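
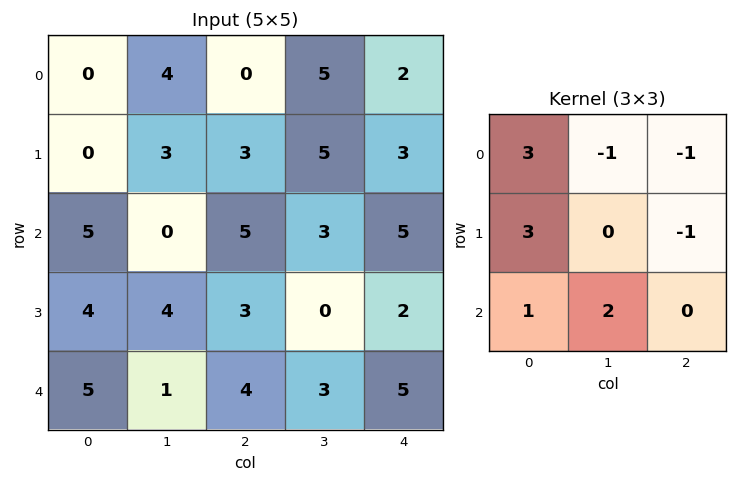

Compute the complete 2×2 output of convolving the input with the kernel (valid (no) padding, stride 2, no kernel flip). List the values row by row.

Output[0,0]: The receptive field on the input at this output position is [0 4 0 / 0 3 3 / 5 0 5]. Elementwise product with the kernel and sum: 0·3 + 4·-1 + 0·-1 + 0·3 + 3·-1 + 5·1 + 0·2.

-2 10
26 24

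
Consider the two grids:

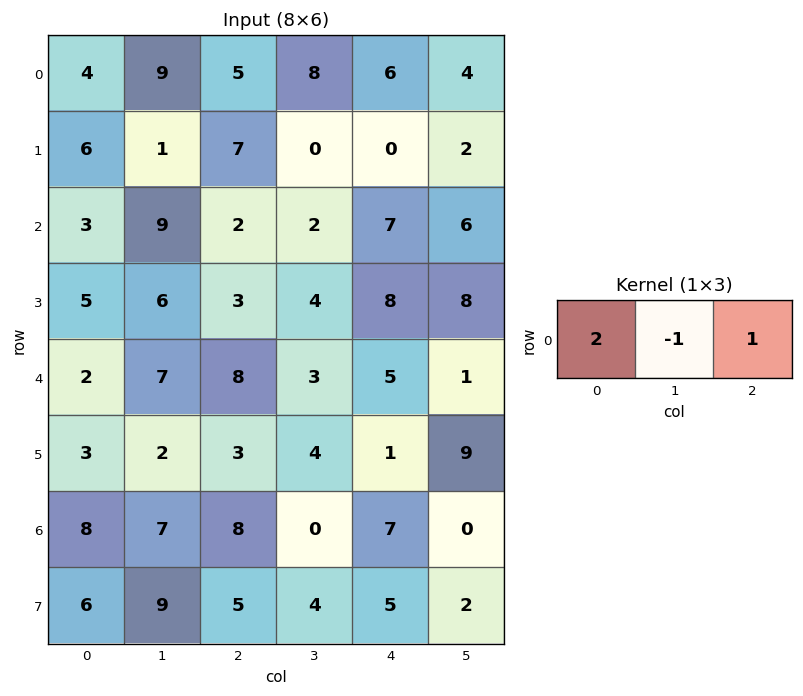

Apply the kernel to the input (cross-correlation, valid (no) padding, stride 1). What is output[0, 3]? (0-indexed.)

The receptive field on the input at this output position is [8 6 4]. Elementwise product with the kernel and sum: 8·2 + 6·-1 + 4·1.

14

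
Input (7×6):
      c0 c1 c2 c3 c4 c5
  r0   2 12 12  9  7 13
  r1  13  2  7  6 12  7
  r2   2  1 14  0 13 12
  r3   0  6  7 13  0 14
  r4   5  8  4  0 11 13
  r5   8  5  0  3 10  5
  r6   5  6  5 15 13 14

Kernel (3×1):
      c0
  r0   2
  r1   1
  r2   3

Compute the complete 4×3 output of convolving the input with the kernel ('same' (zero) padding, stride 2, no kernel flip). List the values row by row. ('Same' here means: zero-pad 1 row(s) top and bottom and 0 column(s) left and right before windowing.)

Output[0,0]: The receptive field on the zero-padded input at this output position is [0 / 2 / 13]. Elementwise product with the kernel and sum: 0·2 + 2·1 + 13·3.
Output[0,1]: The receptive field on the zero-padded input at this output position is [0 / 12 / 7]. Elementwise product with the kernel and sum: 0·2 + 12·1 + 7·3.

41 33 43
28 49 37
29 18 41
21 5 33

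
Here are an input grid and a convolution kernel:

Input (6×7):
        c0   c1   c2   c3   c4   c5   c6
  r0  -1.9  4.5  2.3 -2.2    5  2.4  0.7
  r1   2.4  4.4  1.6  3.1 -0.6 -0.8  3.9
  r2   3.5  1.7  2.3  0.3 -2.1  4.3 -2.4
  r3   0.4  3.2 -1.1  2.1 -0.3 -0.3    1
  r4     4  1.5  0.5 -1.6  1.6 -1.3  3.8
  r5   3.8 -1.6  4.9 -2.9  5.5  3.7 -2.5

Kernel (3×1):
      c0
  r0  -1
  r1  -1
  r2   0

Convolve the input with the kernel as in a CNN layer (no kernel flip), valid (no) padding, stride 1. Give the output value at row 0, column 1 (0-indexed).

-8.9

The receptive field on the input at this output position is [4.5 / 4.4 / 1.7]. Elementwise product with the kernel and sum: 4.5·-1 + 4.4·-1.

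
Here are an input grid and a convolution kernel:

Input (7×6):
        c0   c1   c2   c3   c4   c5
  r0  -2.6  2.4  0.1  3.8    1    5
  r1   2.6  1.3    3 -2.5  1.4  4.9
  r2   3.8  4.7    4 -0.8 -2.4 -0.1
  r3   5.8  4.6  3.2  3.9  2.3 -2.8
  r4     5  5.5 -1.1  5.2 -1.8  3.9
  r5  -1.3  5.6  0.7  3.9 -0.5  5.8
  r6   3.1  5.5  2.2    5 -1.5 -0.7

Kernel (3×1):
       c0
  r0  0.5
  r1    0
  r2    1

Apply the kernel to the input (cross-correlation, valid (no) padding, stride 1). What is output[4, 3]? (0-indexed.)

7.6

The receptive field on the input at this output position is [5.2 / 3.9 / 5]. Elementwise product with the kernel and sum: 5.2·0.5 + 5·1.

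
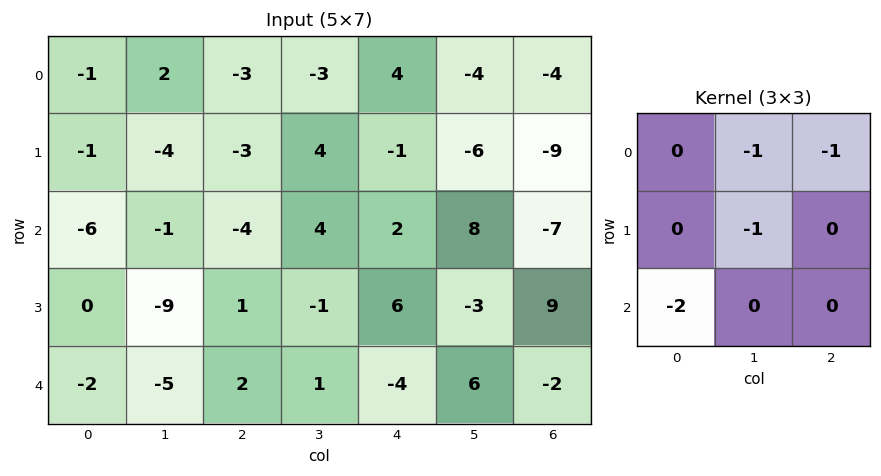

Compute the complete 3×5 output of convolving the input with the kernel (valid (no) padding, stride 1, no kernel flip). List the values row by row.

17 11 3 -7 10
8 21 -9 7 -5
18 9 -9 -18 10

Output[0,0]: The receptive field on the input at this output position is [-1 2 -3 / -1 -4 -3 / -6 -1 -4]. Elementwise product with the kernel and sum: 2·-1 + -3·-1 + -4·-1 + -6·-2.
Output[0,1]: The receptive field on the input at this output position is [2 -3 -3 / -4 -3 4 / -1 -4 4]. Elementwise product with the kernel and sum: -3·-1 + -3·-1 + -3·-1 + -1·-2.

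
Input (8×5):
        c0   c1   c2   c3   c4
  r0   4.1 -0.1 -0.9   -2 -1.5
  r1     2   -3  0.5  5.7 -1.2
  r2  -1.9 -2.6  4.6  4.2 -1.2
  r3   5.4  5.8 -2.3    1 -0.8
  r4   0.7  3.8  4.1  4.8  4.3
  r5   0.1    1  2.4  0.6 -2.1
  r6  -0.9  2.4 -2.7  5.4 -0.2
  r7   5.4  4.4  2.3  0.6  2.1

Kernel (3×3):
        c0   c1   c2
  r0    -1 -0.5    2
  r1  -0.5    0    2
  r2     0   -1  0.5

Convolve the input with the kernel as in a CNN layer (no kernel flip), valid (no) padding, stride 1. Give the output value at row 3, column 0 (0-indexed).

-4.85

The receptive field on the input at this output position is [5.4 5.8 -2.3 / 0.7 3.8 4.1 / 0.1 1 2.4]. Elementwise product with the kernel and sum: 5.4·-1 + 5.8·-0.5 + -2.3·2 + 0.7·-0.5 + 4.1·2 + 1·-1 + 2.4·0.5.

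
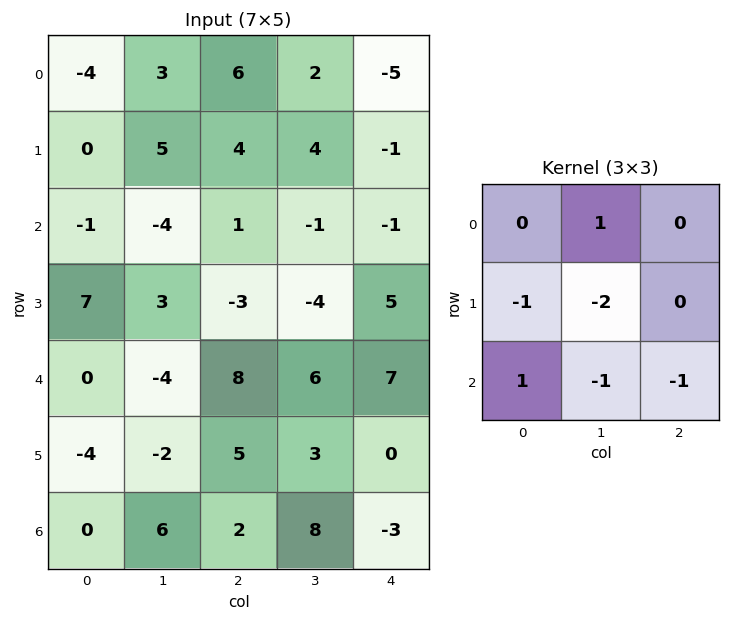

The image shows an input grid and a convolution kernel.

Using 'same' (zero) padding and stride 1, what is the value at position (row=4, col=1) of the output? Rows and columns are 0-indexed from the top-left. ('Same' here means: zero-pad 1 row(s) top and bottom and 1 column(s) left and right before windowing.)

4

The receptive field on the zero-padded input at this output position is [7 3 -3 / 0 -4 8 / -4 -2 5]. Elementwise product with the kernel and sum: 3·1 + 0·-1 + -4·-2 + -4·1 + -2·-1 + 5·-1.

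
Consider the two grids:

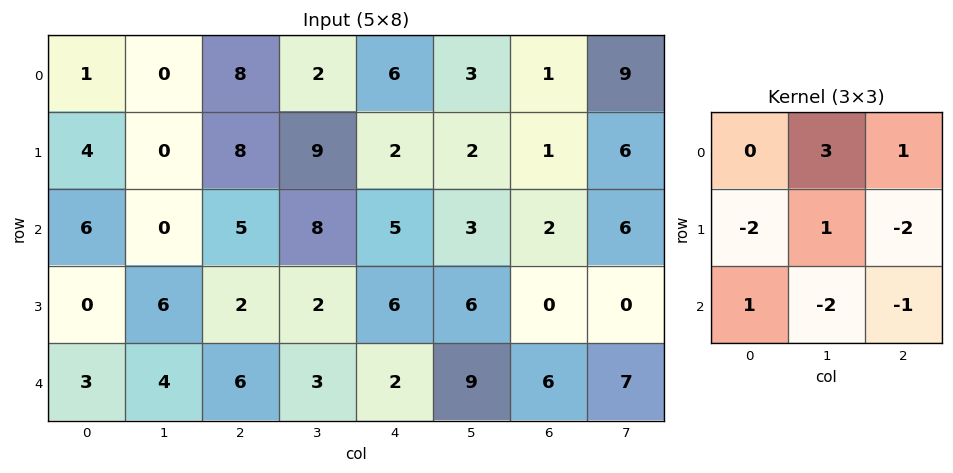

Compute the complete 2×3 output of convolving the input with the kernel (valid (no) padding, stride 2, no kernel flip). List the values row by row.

Output[0,0]: The receptive field on the input at this output position is [1 0 8 / 4 0 8 / 6 0 5]. Elementwise product with the kernel and sum: 0·3 + 8·1 + 4·-2 + 0·1 + 8·-2 + 6·1 + 0·-2 + 5·-1.

-15 -15 3
-4 13 -17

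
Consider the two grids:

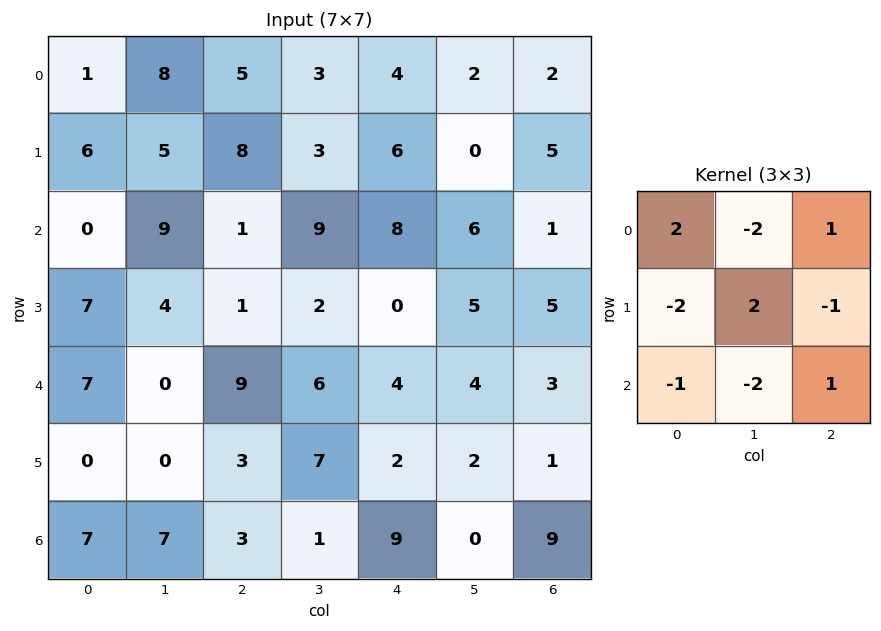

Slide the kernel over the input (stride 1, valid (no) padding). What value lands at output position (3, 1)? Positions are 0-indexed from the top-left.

21

The receptive field on the input at this output position is [4 1 2 / 0 9 6 / 0 3 7]. Elementwise product with the kernel and sum: 4·2 + 1·-2 + 2·1 + 0·-2 + 9·2 + 6·-1 + 0·-1 + 3·-2 + 7·1.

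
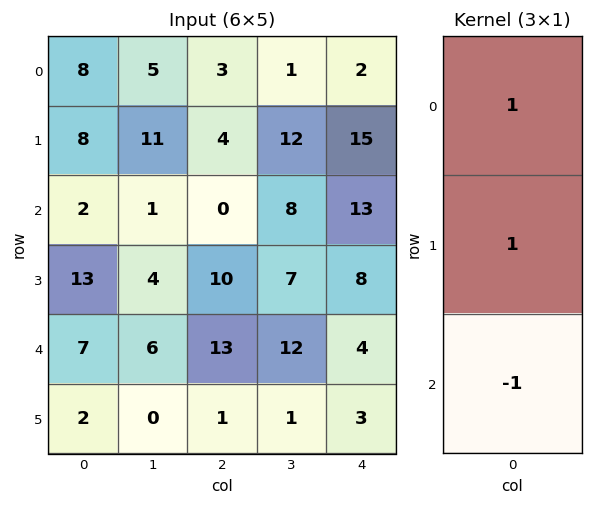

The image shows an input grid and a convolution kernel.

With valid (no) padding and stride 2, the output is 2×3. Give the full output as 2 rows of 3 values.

14 7 4
8 -3 17

Output[0,0]: The receptive field on the input at this output position is [8 / 8 / 2]. Elementwise product with the kernel and sum: 8·1 + 8·1 + 2·-1.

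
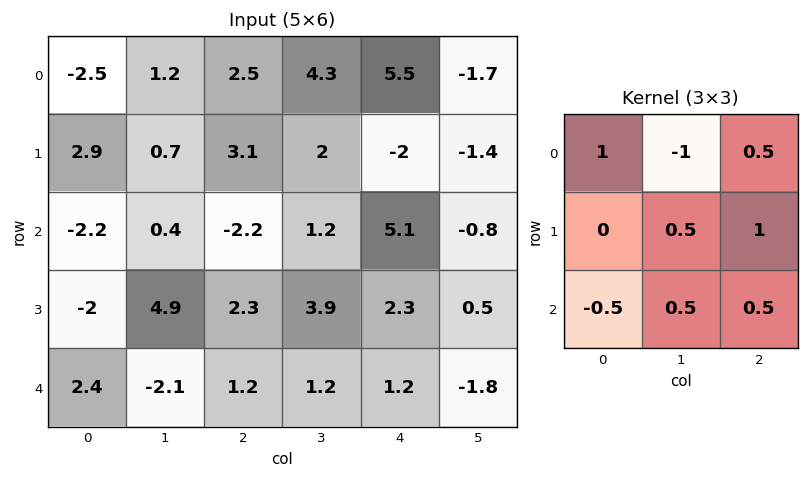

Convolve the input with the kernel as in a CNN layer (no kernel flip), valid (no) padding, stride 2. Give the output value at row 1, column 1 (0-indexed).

The receptive field on the input at this output position is [-2.2 1.2 5.1 / 2.3 3.9 2.3 / 1.2 1.2 1.2]. Elementwise product with the kernel and sum: -2.2·1 + 1.2·-1 + 5.1·0.5 + 3.9·0.5 + 2.3·1 + 1.2·-0.5 + 1.2·0.5 + 1.2·0.5.

4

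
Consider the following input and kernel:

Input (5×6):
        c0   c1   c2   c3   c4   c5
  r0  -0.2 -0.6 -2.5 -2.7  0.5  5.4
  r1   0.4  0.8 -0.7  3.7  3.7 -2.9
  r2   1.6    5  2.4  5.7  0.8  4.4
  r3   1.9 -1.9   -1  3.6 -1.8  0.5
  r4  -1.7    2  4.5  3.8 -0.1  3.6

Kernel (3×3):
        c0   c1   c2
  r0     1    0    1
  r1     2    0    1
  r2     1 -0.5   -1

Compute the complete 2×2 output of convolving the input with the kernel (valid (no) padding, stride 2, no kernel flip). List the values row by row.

Output[0,0]: The receptive field on the input at this output position is [-0.2 -0.6 -2.5 / 0.4 0.8 -0.7 / 1.6 5 2.4]. Elementwise product with the kernel and sum: -0.2·1 + -2.5·1 + 0.4·2 + -0.7·1 + 1.6·1 + 5·-0.5 + 2.4·-1.
Output[0,1]: The receptive field on the input at this output position is [-2.5 -2.7 0.5 / -0.7 3.7 3.7 / 2.4 5.7 0.8]. Elementwise product with the kernel and sum: -2.5·1 + 0.5·1 + -0.7·2 + 3.7·1 + 2.4·1 + 5.7·-0.5 + 0.8·-1.

-5.9 -0.95
-0.4 2.1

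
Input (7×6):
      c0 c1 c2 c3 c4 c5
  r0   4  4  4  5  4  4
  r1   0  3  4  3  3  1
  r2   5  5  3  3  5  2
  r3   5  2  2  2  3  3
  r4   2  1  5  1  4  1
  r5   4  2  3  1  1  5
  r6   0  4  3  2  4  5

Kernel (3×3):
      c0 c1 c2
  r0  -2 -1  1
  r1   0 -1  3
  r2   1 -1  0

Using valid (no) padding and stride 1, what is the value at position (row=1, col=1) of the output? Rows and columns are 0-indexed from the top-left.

The receptive field on the input at this output position is [3 4 3 / 5 3 3 / 2 2 2]. Elementwise product with the kernel and sum: 3·-2 + 4·-1 + 3·1 + 3·-1 + 3·3 + 2·1 + 2·-1.

-1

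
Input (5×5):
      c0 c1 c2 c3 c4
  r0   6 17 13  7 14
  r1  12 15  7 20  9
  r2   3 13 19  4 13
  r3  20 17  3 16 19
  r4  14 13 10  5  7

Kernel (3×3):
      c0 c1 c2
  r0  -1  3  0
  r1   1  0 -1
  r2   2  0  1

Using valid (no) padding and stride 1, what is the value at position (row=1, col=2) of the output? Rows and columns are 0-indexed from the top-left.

The receptive field on the input at this output position is [7 20 9 / 19 4 13 / 3 16 19]. Elementwise product with the kernel and sum: 7·-1 + 20·3 + 19·1 + 13·-1 + 3·2 + 19·1.

84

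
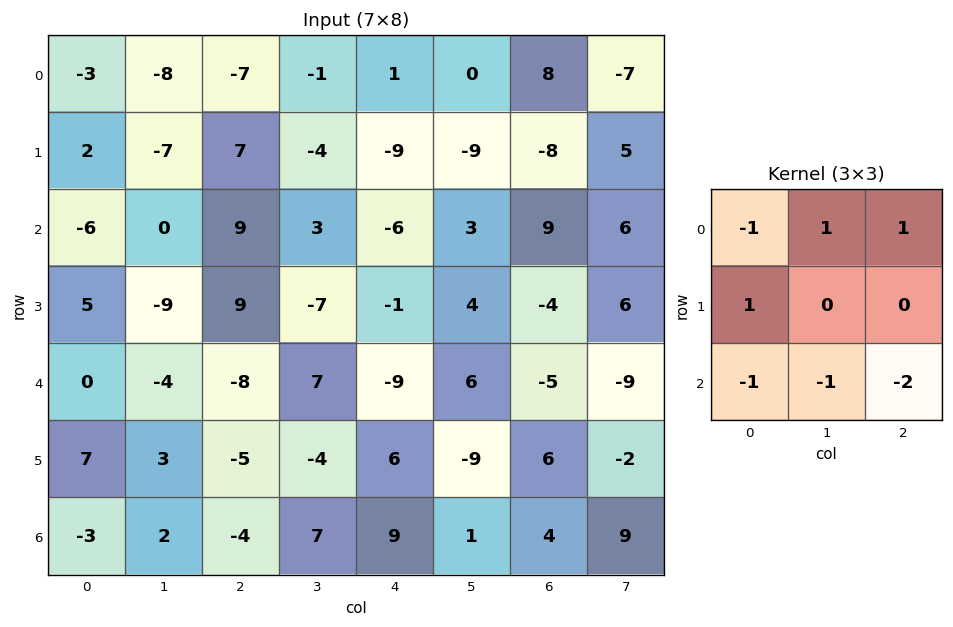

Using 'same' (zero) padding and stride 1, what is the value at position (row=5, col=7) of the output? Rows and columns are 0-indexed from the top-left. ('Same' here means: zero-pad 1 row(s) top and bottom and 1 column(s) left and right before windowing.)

The receptive field on the zero-padded input at this output position is [-5 -9 0 / 6 -2 0 / 4 9 0]. Elementwise product with the kernel and sum: -5·-1 + -9·1 + 0·1 + 6·1 + 4·-1 + 9·-1 + 0·-2.

-11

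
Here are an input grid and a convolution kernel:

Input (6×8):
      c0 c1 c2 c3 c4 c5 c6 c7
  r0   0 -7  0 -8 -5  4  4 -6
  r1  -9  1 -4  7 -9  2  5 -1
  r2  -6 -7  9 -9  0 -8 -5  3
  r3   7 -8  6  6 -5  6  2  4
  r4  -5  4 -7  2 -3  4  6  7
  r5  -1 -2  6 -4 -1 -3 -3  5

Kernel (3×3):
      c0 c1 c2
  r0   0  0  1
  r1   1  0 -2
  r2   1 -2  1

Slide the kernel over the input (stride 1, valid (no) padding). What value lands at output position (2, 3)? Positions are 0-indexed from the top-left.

-2

The receptive field on the input at this output position is [-9 0 -8 / 6 -5 6 / 2 -3 4]. Elementwise product with the kernel and sum: -8·1 + 6·1 + 6·-2 + 2·1 + -3·-2 + 4·1.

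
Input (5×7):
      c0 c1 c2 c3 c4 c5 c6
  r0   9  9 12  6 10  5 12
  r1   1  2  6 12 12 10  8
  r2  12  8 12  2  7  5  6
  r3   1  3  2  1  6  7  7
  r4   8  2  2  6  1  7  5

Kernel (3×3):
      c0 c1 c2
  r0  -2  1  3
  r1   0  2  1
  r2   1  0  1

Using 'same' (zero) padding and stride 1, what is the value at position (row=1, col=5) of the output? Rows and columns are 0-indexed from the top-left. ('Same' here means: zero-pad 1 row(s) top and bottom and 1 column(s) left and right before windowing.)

The receptive field on the zero-padded input at this output position is [10 5 12 / 12 10 8 / 7 5 6]. Elementwise product with the kernel and sum: 10·-2 + 5·1 + 12·3 + 10·2 + 8·1 + 7·1 + 6·1.

62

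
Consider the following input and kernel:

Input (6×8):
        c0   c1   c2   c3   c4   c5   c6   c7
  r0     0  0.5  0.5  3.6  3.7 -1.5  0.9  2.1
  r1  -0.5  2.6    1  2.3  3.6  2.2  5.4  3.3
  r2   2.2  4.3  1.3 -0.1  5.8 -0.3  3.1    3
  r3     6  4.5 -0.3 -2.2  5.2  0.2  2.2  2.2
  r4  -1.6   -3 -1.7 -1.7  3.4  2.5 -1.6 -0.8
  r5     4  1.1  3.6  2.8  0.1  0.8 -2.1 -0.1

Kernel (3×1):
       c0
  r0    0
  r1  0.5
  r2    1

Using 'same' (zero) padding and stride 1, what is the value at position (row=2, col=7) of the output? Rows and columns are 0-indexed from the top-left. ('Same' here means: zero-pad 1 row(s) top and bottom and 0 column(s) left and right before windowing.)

3.7

The receptive field on the zero-padded input at this output position is [3.3 / 3 / 2.2]. Elementwise product with the kernel and sum: 3·0.5 + 2.2·1.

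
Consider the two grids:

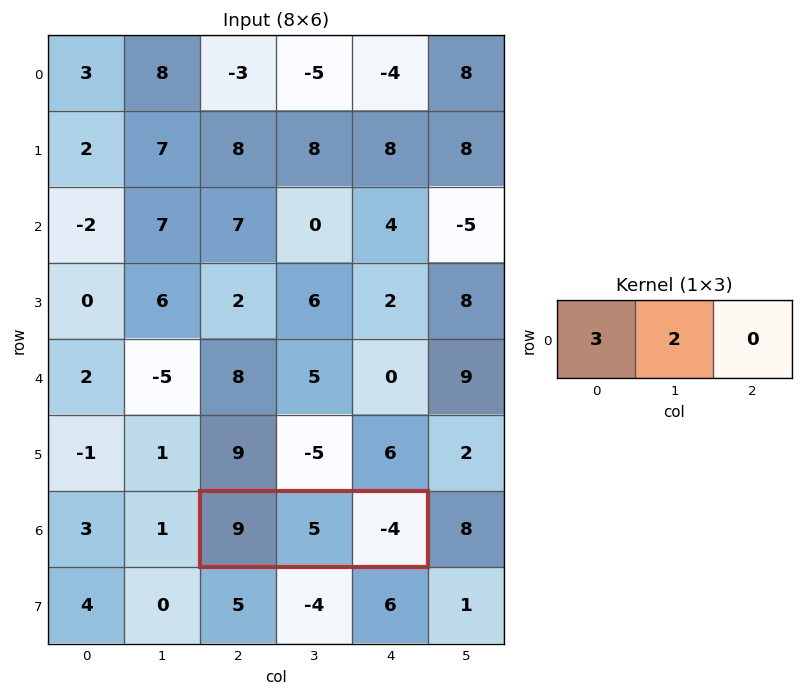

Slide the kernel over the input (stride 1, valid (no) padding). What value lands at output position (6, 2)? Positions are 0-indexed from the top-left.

37

The receptive field on the input at this output position is [9 5 -4]. Elementwise product with the kernel and sum: 9·3 + 5·2.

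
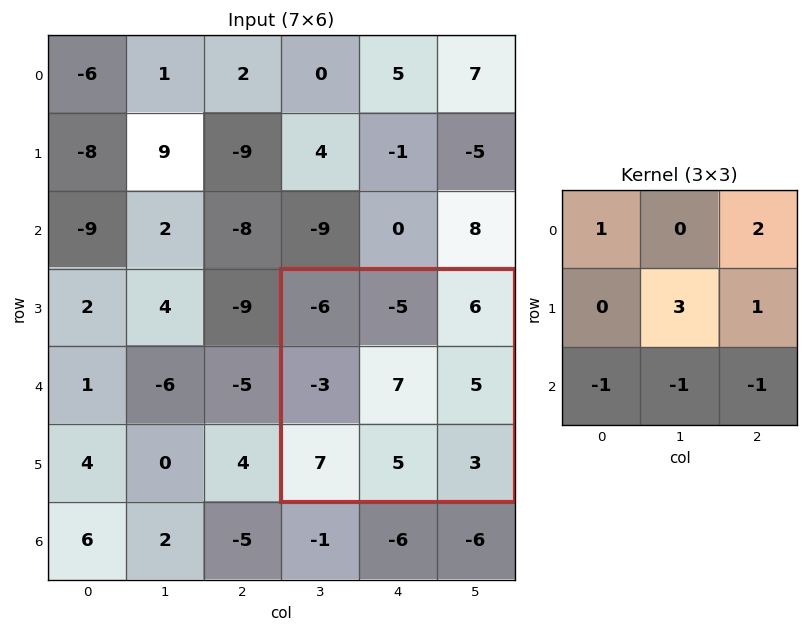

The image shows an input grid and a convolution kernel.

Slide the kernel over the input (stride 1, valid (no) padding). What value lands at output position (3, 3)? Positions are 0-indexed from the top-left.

The receptive field on the input at this output position is [-6 -5 6 / -3 7 5 / 7 5 3]. Elementwise product with the kernel and sum: -6·1 + 6·2 + 7·3 + 5·1 + 7·-1 + 5·-1 + 3·-1.

17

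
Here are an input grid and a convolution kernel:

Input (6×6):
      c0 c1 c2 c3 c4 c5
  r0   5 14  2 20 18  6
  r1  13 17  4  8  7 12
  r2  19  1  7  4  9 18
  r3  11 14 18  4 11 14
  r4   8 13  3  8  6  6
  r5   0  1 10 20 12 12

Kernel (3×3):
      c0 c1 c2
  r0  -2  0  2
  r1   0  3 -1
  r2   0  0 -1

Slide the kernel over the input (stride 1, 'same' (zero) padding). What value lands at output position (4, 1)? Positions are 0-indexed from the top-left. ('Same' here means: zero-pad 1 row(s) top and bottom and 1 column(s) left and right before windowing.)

40

The receptive field on the zero-padded input at this output position is [11 14 18 / 8 13 3 / 0 1 10]. Elementwise product with the kernel and sum: 11·-2 + 18·2 + 13·3 + 3·-1 + 10·-1.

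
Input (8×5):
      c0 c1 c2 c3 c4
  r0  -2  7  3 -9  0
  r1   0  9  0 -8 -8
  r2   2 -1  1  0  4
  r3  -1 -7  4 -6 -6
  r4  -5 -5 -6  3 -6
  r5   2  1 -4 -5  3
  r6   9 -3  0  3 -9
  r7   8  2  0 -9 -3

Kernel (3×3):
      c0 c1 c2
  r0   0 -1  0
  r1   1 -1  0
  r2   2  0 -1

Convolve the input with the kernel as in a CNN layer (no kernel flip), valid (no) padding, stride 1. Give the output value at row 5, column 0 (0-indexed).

The receptive field on the input at this output position is [2 1 -4 / 9 -3 0 / 8 2 0]. Elementwise product with the kernel and sum: 1·-1 + 9·1 + -3·-1 + 8·2 + 0·-1.

27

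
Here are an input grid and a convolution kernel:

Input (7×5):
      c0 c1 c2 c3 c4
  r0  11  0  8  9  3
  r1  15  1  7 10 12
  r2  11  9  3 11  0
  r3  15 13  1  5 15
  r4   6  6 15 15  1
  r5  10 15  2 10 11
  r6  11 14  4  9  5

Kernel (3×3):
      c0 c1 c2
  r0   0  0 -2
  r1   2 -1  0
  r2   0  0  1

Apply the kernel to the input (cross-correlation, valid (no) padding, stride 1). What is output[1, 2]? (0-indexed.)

-14

The receptive field on the input at this output position is [7 10 12 / 3 11 0 / 1 5 15]. Elementwise product with the kernel and sum: 12·-2 + 3·2 + 11·-1 + 15·1.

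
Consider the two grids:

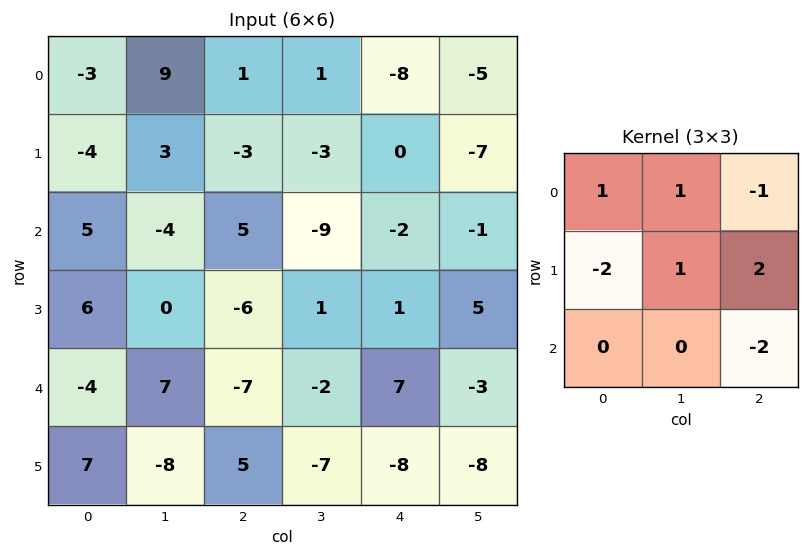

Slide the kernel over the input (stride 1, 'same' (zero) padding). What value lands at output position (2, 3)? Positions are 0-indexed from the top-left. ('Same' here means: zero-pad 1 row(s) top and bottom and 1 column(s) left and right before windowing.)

-31

The receptive field on the zero-padded input at this output position is [-3 -3 0 / 5 -9 -2 / -6 1 1]. Elementwise product with the kernel and sum: -3·1 + -3·1 + 0·-1 + 5·-2 + -9·1 + -2·2 + 1·-2.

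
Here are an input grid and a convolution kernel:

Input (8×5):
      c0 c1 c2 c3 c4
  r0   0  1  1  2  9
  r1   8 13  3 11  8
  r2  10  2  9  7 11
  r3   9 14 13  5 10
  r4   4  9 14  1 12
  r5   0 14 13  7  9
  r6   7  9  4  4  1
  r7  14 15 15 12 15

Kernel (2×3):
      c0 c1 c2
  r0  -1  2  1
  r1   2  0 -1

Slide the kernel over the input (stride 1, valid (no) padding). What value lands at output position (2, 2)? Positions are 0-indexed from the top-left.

The receptive field on the input at this output position is [9 7 11 / 13 5 10]. Elementwise product with the kernel and sum: 9·-1 + 7·2 + 11·1 + 13·2 + 10·-1.

32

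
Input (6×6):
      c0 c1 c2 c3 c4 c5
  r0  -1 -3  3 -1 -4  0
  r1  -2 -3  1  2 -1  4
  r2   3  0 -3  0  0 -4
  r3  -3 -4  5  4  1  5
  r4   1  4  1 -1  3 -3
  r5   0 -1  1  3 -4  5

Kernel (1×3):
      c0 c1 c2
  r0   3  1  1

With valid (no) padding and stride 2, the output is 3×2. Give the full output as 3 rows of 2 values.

-3 4
6 -9
8 5

Output[0,0]: The receptive field on the input at this output position is [-1 -3 3]. Elementwise product with the kernel and sum: -1·3 + -3·1 + 3·1.
Output[0,1]: The receptive field on the input at this output position is [3 -1 -4]. Elementwise product with the kernel and sum: 3·3 + -1·1 + -4·1.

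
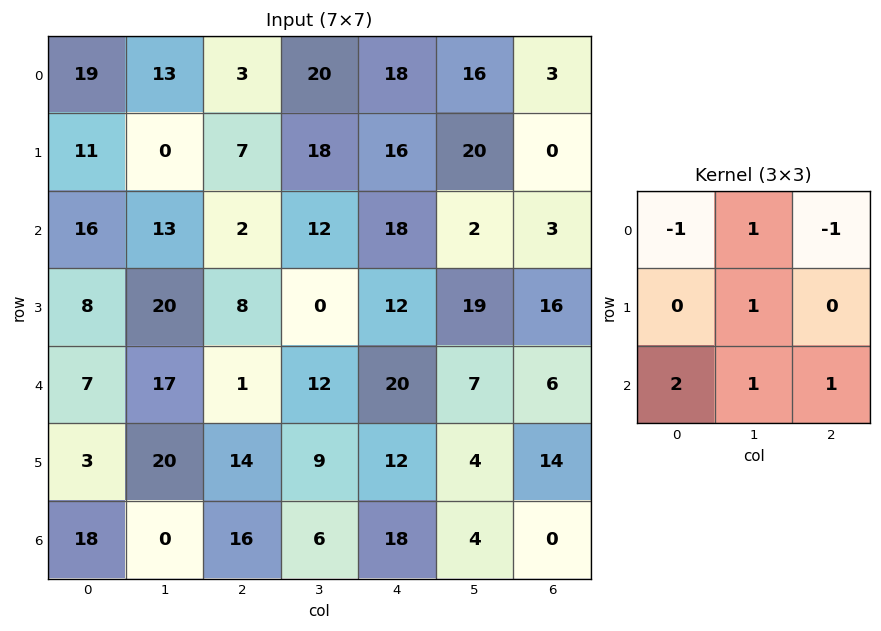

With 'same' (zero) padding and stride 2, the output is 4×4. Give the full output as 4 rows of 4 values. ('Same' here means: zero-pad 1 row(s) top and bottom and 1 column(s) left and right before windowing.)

Output[0,0]: The receptive field on the zero-padded input at this output position is [0 0 0 / 0 19 13 / 0 11 0]. Elementwise product with the kernel and sum: 0·-1 + 0·1 + 0·-1 + 19·1 + 0·2 + 11·1 + 0·1.
Output[0,1]: The receptive field on the zero-padded input at this output position is [0 0 0 / 13 3 20 / 0 7 18]. Elementwise product with the kernel and sum: 0·-1 + 0·1 + 0·-1 + 3·1 + 0·2 + 7·1 + 18·1.

30 28 90 43
55 39 27 37
18 52 47 25
1 1 17 10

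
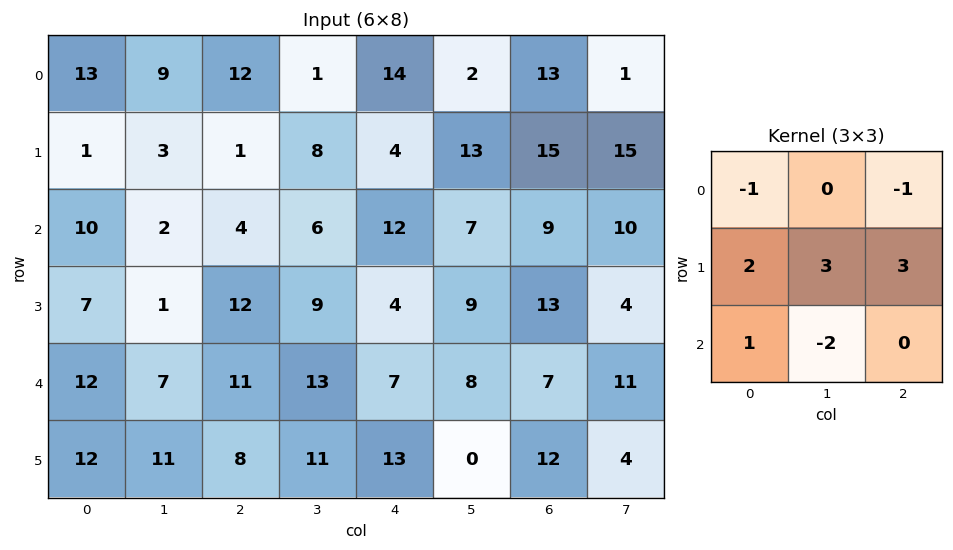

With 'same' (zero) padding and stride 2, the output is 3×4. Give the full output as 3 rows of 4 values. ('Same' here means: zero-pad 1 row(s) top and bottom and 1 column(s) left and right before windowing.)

64 58 50 29
19 0 49 26
32 71 38 33

Output[0,0]: The receptive field on the zero-padded input at this output position is [0 0 0 / 0 13 9 / 0 1 3]. Elementwise product with the kernel and sum: 0·-1 + 0·-1 + 0·2 + 13·3 + 9·3 + 0·1 + 1·-2.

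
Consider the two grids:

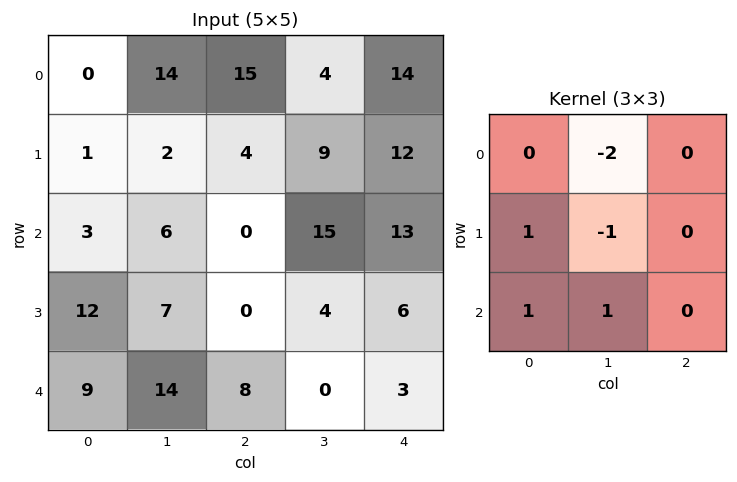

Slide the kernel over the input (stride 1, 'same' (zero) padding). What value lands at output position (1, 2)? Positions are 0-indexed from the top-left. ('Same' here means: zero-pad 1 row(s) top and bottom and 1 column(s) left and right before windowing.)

-26

The receptive field on the zero-padded input at this output position is [14 15 4 / 2 4 9 / 6 0 15]. Elementwise product with the kernel and sum: 15·-2 + 2·1 + 4·-1 + 6·1 + 0·1.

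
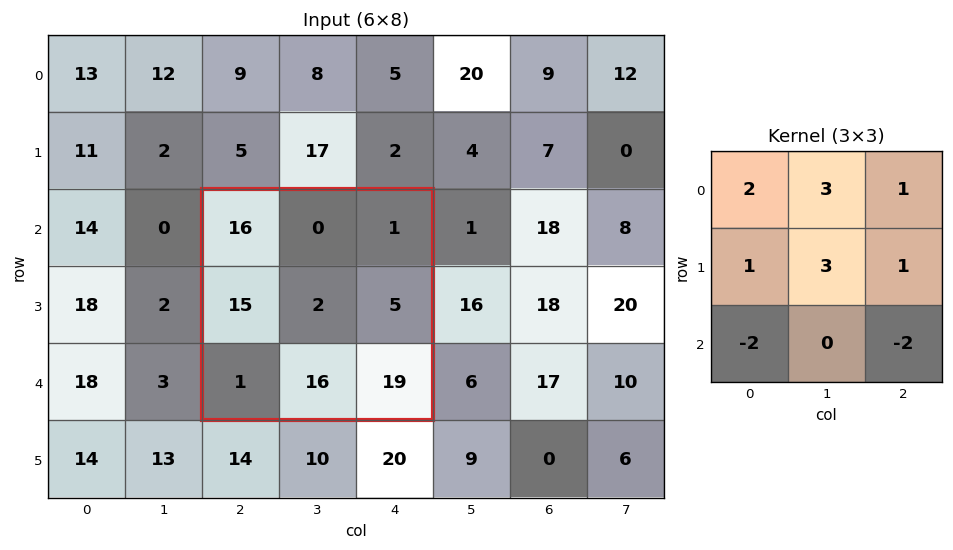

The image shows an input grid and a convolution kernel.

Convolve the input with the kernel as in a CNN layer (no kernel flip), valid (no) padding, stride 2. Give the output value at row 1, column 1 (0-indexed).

The receptive field on the input at this output position is [16 0 1 / 15 2 5 / 1 16 19]. Elementwise product with the kernel and sum: 16·2 + 0·3 + 1·1 + 15·1 + 2·3 + 5·1 + 1·-2 + 19·-2.

19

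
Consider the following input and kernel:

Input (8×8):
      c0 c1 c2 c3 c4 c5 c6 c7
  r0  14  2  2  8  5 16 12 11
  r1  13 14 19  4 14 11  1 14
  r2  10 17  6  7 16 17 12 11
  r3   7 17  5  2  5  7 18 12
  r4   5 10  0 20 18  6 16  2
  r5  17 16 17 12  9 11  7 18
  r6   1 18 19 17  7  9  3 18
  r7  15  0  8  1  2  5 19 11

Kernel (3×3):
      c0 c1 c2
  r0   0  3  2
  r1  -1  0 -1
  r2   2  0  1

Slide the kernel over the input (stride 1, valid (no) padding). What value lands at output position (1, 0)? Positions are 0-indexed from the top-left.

83

The receptive field on the input at this output position is [13 14 19 / 10 17 6 / 7 17 5]. Elementwise product with the kernel and sum: 14·3 + 19·2 + 10·-1 + 6·-1 + 7·2 + 5·1.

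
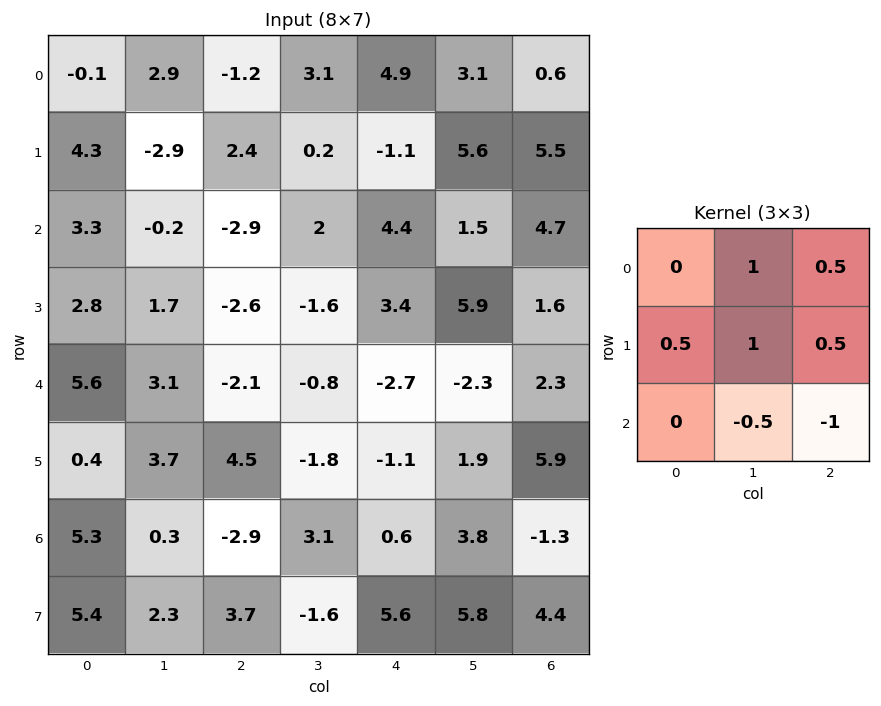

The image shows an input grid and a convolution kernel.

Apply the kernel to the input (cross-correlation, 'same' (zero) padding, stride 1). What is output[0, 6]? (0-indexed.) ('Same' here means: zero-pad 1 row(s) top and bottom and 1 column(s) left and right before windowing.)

The receptive field on the zero-padded input at this output position is [0 0 0 / 3.1 0.6 0 / 5.6 5.5 0]. Elementwise product with the kernel and sum: 0·1 + 0·0.5 + 3.1·0.5 + 0.6·1 + 0·0.5 + 5.5·-0.5 + 0·-1.

-0.6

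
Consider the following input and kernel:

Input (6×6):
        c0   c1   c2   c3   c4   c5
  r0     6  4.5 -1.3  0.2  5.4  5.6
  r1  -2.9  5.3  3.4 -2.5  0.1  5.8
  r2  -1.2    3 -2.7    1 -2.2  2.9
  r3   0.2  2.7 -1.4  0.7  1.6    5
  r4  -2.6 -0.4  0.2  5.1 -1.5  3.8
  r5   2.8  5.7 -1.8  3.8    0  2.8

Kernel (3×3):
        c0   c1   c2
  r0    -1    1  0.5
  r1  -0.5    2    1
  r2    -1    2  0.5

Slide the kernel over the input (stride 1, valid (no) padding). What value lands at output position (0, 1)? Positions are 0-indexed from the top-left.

-11.95

The receptive field on the input at this output position is [4.5 -1.3 0.2 / 5.3 3.4 -2.5 / 3 -2.7 1]. Elementwise product with the kernel and sum: 4.5·-1 + -1.3·1 + 0.2·0.5 + 5.3·-0.5 + 3.4·2 + -2.5·1 + 3·-1 + -2.7·2 + 1·0.5.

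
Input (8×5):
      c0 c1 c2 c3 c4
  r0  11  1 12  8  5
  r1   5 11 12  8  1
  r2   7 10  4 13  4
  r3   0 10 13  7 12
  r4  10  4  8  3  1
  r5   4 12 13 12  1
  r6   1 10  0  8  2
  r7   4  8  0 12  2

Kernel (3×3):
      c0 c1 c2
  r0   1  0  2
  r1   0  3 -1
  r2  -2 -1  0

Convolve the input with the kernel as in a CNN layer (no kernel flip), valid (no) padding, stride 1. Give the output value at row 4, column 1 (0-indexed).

The receptive field on the input at this output position is [4 8 3 / 12 13 12 / 10 0 8]. Elementwise product with the kernel and sum: 4·1 + 3·2 + 13·3 + 12·-1 + 10·-2 + 0·-1.

17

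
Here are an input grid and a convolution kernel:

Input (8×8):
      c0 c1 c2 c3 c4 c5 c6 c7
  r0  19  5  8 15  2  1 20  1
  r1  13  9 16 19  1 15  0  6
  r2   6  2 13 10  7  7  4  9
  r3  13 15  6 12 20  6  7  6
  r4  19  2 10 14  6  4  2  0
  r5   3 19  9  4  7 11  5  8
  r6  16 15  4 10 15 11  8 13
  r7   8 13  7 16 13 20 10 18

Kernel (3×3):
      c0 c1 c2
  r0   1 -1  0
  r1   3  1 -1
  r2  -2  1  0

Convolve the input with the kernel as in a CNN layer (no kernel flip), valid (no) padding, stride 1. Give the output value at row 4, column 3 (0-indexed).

11

The receptive field on the input at this output position is [14 6 4 / 4 7 11 / 10 15 11]. Elementwise product with the kernel and sum: 14·1 + 6·-1 + 4·3 + 7·1 + 11·-1 + 10·-2 + 15·1.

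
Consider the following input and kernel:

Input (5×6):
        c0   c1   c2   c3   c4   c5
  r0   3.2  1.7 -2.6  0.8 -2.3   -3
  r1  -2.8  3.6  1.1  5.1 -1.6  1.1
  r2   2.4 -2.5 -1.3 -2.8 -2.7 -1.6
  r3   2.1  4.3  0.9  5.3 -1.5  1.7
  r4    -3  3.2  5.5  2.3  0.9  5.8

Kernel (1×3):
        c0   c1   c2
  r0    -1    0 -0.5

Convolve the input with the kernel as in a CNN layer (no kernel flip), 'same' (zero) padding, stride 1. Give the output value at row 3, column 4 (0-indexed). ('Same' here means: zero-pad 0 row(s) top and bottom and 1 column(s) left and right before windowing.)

The receptive field on the zero-padded input at this output position is [5.3 -1.5 1.7]. Elementwise product with the kernel and sum: 5.3·-1 + 1.7·-0.5.

-6.15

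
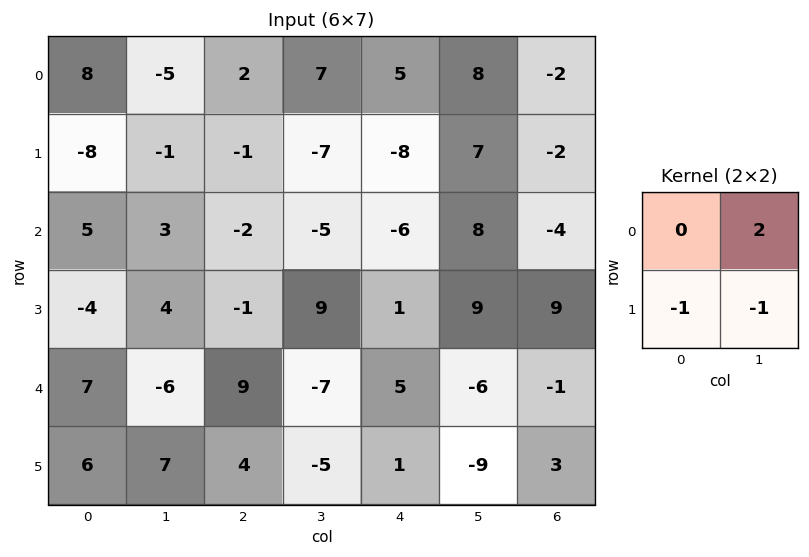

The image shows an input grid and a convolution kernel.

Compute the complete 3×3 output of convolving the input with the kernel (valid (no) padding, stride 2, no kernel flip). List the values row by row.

Output[0,0]: The receptive field on the input at this output position is [8 -5 / -8 -1]. Elementwise product with the kernel and sum: -5·2 + -8·-1 + -1·-1.

-1 22 17
6 -18 6
-25 -13 -4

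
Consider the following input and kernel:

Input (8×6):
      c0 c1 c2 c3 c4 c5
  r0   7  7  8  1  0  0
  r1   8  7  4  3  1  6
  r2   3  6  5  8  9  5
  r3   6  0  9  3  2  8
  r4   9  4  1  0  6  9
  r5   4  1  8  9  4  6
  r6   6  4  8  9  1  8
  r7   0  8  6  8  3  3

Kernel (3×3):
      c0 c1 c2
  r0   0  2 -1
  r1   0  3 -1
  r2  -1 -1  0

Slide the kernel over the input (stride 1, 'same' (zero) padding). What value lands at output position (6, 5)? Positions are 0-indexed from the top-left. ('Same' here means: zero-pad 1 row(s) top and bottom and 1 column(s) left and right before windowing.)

The receptive field on the zero-padded input at this output position is [4 6 0 / 1 8 0 / 3 3 0]. Elementwise product with the kernel and sum: 6·2 + 0·-1 + 8·3 + 0·-1 + 3·-1 + 3·-1.

30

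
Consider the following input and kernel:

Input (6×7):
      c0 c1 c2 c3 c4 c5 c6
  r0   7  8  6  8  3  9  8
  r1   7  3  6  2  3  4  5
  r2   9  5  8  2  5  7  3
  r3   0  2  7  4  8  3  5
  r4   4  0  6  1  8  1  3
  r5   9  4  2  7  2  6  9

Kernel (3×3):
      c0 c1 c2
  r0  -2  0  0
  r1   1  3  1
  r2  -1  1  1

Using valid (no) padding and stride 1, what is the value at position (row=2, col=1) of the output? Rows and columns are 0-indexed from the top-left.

The receptive field on the input at this output position is [5 8 2 / 2 7 4 / 0 6 1]. Elementwise product with the kernel and sum: 5·-2 + 2·1 + 7·3 + 4·1 + 0·-1 + 6·1 + 1·1.

24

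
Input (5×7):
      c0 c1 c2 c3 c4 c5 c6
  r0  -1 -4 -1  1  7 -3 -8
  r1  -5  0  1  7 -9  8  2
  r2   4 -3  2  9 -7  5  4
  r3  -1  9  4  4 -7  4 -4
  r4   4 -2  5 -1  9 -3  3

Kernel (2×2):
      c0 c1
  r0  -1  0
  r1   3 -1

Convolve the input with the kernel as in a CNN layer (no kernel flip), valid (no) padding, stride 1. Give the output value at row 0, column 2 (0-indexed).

-3

The receptive field on the input at this output position is [-1 1 / 1 7]. Elementwise product with the kernel and sum: -1·-1 + 1·3 + 7·-1.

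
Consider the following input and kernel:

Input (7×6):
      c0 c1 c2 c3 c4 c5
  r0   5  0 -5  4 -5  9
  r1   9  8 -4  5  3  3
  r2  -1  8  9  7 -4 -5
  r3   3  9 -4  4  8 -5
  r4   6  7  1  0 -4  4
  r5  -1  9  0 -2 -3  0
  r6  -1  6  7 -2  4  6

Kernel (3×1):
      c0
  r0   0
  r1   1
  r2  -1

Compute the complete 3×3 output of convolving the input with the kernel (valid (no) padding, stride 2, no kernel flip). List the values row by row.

10 -13 7
-3 -5 12
0 -7 -7

Output[0,0]: The receptive field on the input at this output position is [5 / 9 / -1]. Elementwise product with the kernel and sum: 9·1 + -1·-1.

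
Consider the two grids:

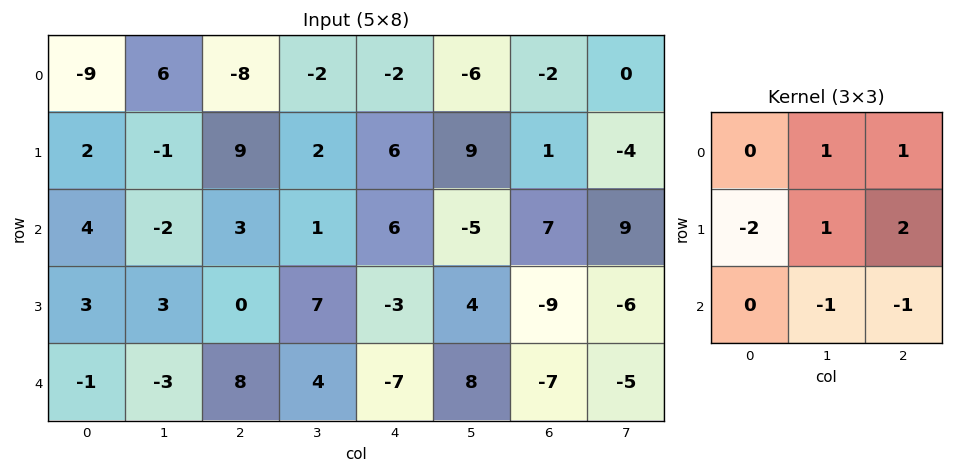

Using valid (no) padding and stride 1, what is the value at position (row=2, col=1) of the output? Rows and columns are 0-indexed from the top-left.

0

The receptive field on the input at this output position is [-2 3 1 / 3 0 7 / -3 8 4]. Elementwise product with the kernel and sum: 3·1 + 1·1 + 3·-2 + 0·1 + 7·2 + 8·-1 + 4·-1.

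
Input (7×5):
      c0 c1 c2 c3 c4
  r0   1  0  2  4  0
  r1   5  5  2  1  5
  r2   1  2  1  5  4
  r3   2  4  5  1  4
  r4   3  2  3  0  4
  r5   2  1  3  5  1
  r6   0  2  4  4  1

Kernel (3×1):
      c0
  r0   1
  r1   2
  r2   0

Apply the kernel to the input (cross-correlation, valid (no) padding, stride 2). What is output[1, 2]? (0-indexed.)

The receptive field on the input at this output position is [4 / 4 / 4]. Elementwise product with the kernel and sum: 4·1 + 4·2.

12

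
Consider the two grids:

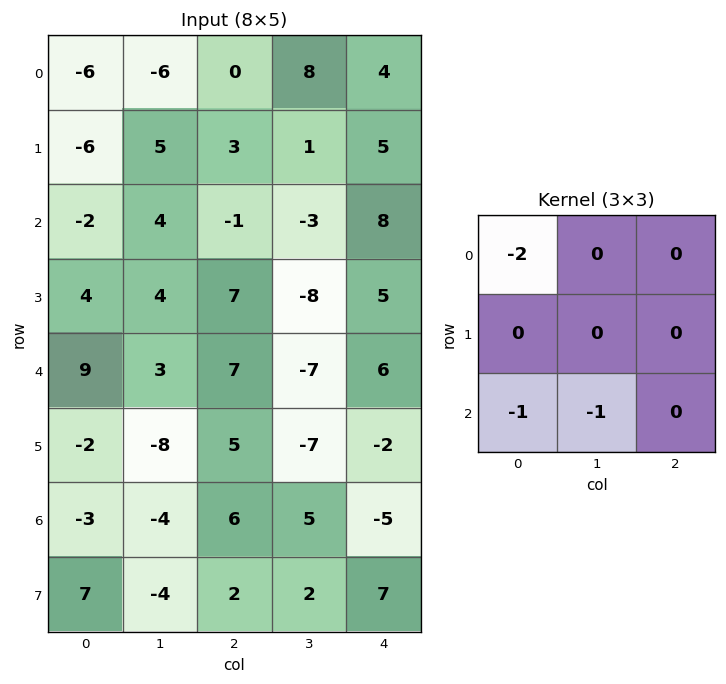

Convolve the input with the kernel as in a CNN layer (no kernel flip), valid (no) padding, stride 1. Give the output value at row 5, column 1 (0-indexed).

18

The receptive field on the input at this output position is [-8 5 -7 / -4 6 5 / -4 2 2]. Elementwise product with the kernel and sum: -8·-2 + -4·-1 + 2·-1.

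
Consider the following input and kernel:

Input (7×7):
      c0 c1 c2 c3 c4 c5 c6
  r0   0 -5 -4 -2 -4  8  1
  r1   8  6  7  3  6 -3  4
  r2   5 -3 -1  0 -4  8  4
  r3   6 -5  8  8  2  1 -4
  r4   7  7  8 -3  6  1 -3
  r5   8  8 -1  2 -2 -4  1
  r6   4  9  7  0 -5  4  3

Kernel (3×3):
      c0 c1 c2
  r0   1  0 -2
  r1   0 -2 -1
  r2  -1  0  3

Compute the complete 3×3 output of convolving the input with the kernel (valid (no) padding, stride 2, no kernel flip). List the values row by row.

-19 -19 12
26 -1 -25
-7 -28 33

Output[0,0]: The receptive field on the input at this output position is [0 -5 -4 / 8 6 7 / 5 -3 -1]. Elementwise product with the kernel and sum: 0·1 + -4·-2 + 6·-2 + 7·-1 + 5·-1 + -1·3.
Output[0,1]: The receptive field on the input at this output position is [-4 -2 -4 / 7 3 6 / -1 0 -4]. Elementwise product with the kernel and sum: -4·1 + -4·-2 + 3·-2 + 6·-1 + -1·-1 + -4·3.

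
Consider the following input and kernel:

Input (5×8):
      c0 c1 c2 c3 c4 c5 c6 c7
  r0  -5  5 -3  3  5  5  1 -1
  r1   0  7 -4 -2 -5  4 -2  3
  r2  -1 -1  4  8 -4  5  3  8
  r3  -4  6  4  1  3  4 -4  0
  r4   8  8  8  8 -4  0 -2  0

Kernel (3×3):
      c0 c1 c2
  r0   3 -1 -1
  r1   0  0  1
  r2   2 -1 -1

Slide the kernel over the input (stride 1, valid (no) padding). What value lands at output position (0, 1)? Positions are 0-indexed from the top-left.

The receptive field on the input at this output position is [5 -3 3 / 7 -4 -2 / -1 4 8]. Elementwise product with the kernel and sum: 5·3 + -3·-1 + 3·-1 + -2·1 + -1·2 + 4·-1 + 8·-1.

-1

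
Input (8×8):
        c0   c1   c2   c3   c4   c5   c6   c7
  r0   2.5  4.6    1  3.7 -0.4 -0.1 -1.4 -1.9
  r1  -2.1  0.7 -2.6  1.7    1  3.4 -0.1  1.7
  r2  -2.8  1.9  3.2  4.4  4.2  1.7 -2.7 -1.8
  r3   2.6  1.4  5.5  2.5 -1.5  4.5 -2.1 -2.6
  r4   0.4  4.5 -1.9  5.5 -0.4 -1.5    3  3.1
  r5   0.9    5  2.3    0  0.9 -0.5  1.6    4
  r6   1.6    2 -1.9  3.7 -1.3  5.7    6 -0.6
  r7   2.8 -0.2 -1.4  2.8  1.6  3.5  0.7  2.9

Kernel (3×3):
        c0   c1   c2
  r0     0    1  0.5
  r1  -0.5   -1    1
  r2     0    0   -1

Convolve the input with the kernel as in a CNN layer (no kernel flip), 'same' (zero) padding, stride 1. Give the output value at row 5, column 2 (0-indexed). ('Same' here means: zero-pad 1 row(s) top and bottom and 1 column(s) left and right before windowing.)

-7.65

The receptive field on the zero-padded input at this output position is [4.5 -1.9 5.5 / 5 2.3 0 / 2 -1.9 3.7]. Elementwise product with the kernel and sum: -1.9·1 + 5.5·0.5 + 5·-0.5 + 2.3·-1 + 0·1 + 3.7·-1.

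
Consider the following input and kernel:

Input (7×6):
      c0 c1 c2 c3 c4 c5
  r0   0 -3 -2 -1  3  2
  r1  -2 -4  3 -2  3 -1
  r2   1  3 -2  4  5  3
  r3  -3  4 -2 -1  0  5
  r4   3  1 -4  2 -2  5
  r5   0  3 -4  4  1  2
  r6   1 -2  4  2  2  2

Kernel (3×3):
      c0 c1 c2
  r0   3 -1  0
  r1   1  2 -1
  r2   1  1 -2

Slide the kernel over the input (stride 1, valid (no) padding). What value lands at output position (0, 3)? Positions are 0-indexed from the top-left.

The receptive field on the input at this output position is [-1 3 2 / -2 3 -1 / 4 5 3]. Elementwise product with the kernel and sum: -1·3 + 3·-1 + -2·1 + 3·2 + -1·-1 + 4·1 + 5·1 + 3·-2.

2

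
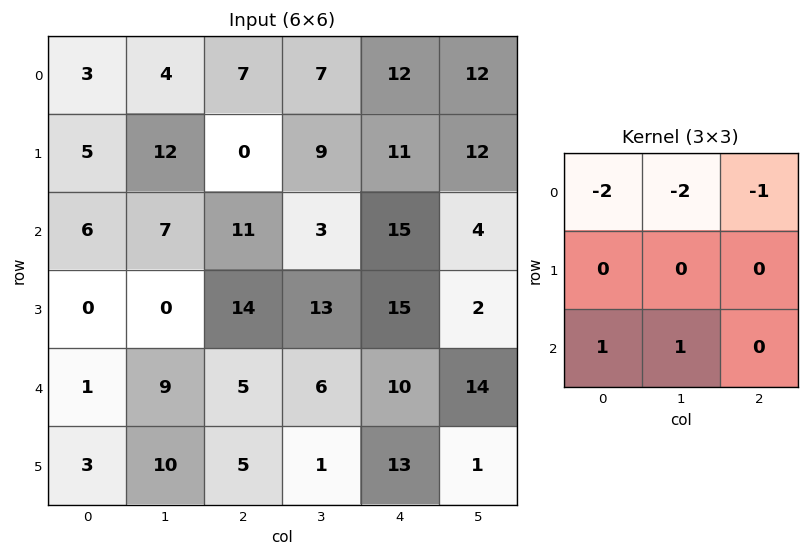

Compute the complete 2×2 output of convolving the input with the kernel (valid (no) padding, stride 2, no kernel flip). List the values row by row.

-8 -26
-27 -32

Output[0,0]: The receptive field on the input at this output position is [3 4 7 / 5 12 0 / 6 7 11]. Elementwise product with the kernel and sum: 3·-2 + 4·-2 + 7·-1 + 6·1 + 7·1.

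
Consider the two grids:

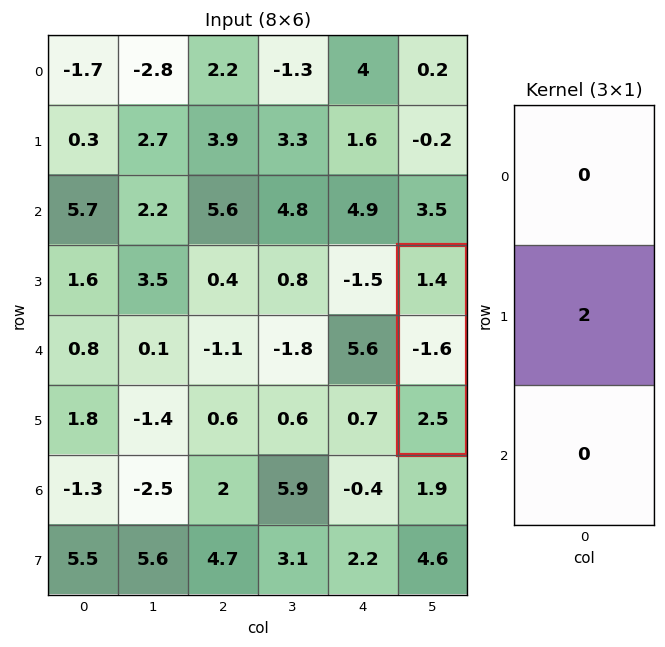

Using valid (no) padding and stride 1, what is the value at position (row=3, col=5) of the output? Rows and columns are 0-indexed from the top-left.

The receptive field on the input at this output position is [1.4 / -1.6 / 2.5]. Elementwise product with the kernel and sum: -1.6·2.

-3.2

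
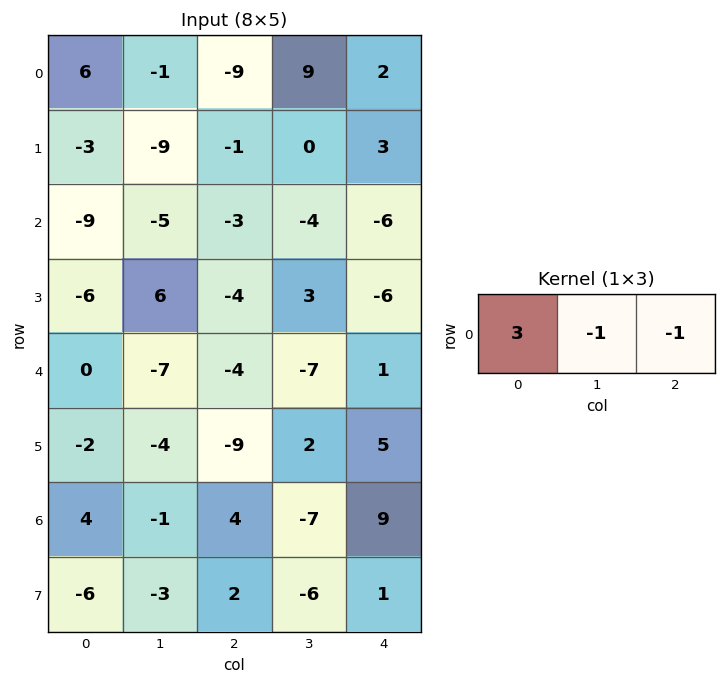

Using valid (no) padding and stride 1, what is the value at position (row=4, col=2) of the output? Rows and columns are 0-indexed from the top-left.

-6

The receptive field on the input at this output position is [-4 -7 1]. Elementwise product with the kernel and sum: -4·3 + -7·-1 + 1·-1.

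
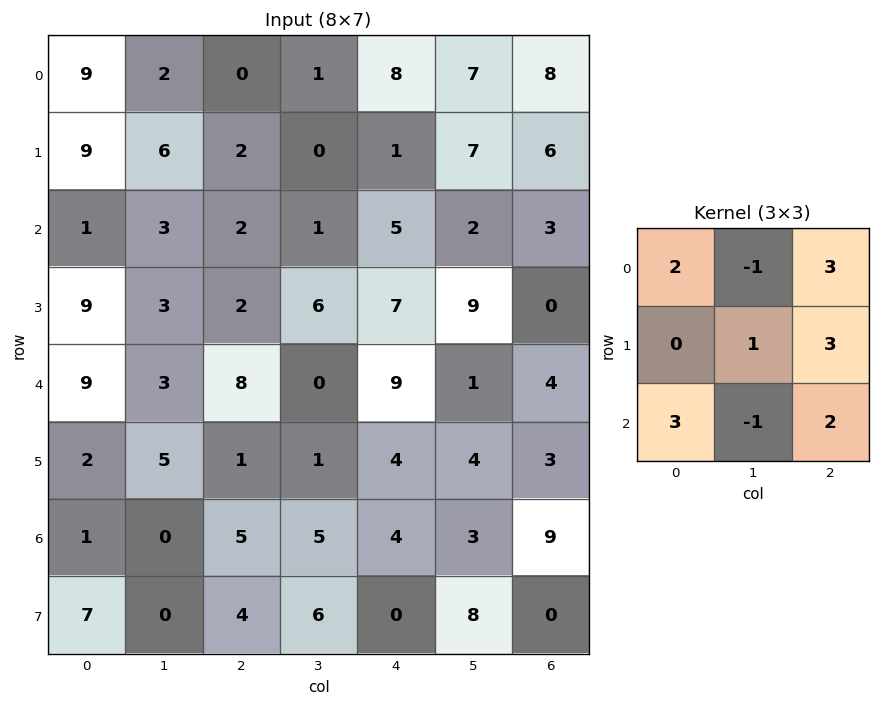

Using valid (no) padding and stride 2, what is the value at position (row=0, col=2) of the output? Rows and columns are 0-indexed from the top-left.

The receptive field on the input at this output position is [8 7 8 / 1 7 6 / 5 2 3]. Elementwise product with the kernel and sum: 8·2 + 7·-1 + 8·3 + 7·1 + 6·3 + 5·3 + 2·-1 + 3·2.

77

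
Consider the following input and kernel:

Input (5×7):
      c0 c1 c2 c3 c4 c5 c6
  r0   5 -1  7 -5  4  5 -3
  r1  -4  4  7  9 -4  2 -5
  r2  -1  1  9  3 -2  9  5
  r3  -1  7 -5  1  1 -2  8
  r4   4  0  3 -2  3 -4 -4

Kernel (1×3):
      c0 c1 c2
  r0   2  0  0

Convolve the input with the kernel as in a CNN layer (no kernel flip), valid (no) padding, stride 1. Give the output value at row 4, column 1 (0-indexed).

The receptive field on the input at this output position is [0 3 -2]. Elementwise product with the kernel and sum: 0·2.

0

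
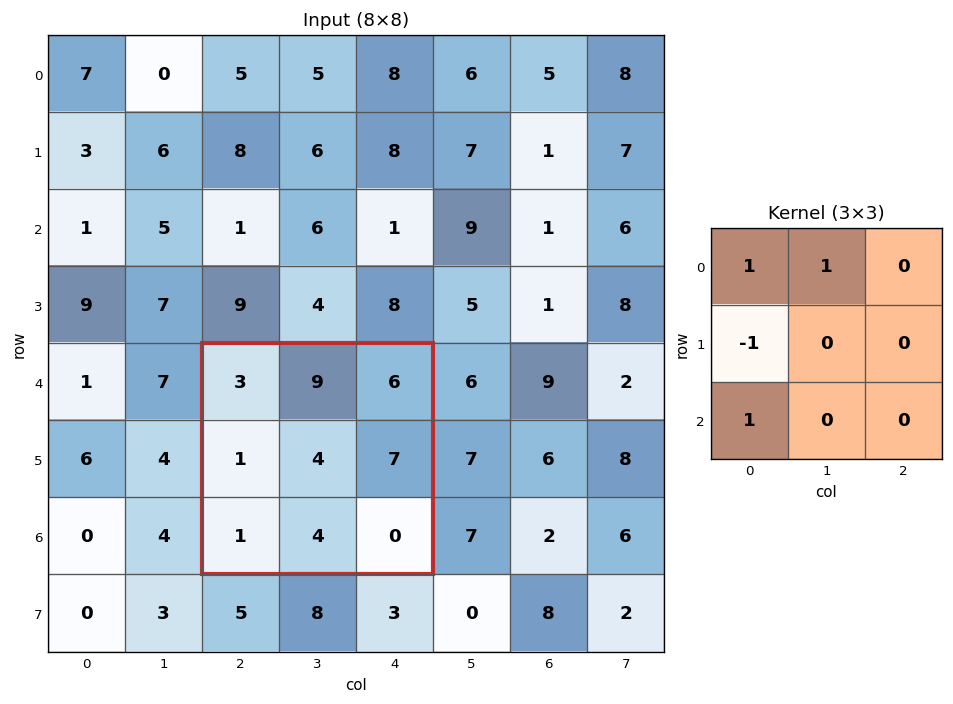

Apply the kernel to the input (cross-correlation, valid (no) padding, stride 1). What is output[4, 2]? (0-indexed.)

The receptive field on the input at this output position is [3 9 6 / 1 4 7 / 1 4 0]. Elementwise product with the kernel and sum: 3·1 + 9·1 + 1·-1 + 1·1.

12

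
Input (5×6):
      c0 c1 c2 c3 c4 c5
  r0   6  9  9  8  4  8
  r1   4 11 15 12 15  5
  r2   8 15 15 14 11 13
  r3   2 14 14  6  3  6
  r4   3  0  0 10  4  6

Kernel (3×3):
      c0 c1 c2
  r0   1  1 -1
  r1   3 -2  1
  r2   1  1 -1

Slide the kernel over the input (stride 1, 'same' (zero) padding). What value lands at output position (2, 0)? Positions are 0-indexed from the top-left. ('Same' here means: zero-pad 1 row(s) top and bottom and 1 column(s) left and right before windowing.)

The receptive field on the zero-padded input at this output position is [0 4 11 / 0 8 15 / 0 2 14]. Elementwise product with the kernel and sum: 0·1 + 4·1 + 11·-1 + 0·3 + 8·-2 + 15·1 + 0·1 + 2·1 + 14·-1.

-20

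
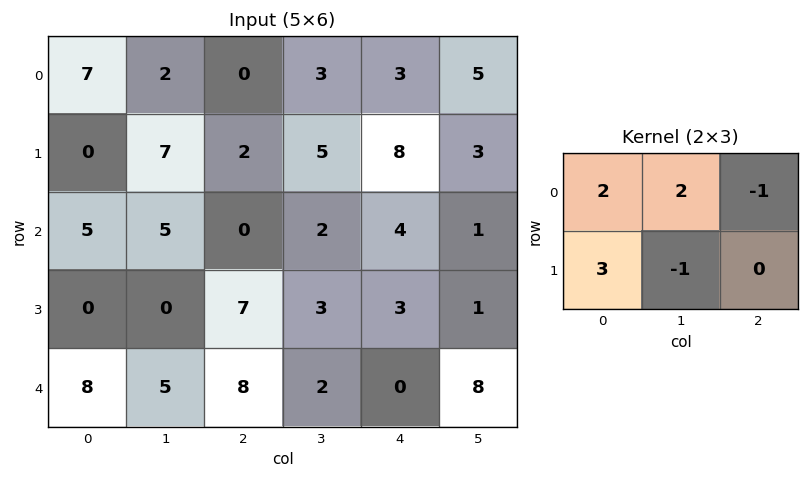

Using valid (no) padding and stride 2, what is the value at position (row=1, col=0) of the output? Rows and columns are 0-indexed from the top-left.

The receptive field on the input at this output position is [5 5 0 / 0 0 7]. Elementwise product with the kernel and sum: 5·2 + 5·2 + 0·-1 + 0·3 + 0·-1.

20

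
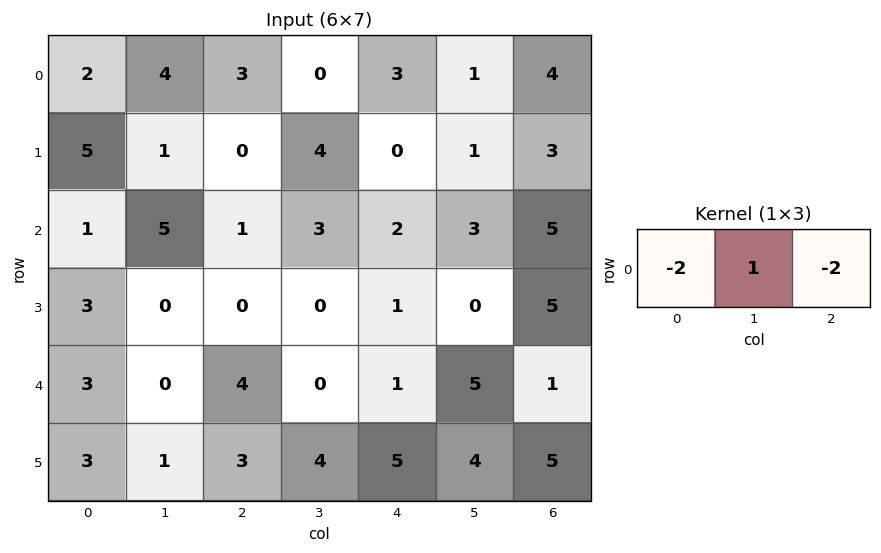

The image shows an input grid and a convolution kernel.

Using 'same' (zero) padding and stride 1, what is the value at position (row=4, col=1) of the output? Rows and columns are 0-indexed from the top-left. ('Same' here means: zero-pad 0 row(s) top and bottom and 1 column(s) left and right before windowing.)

-14

The receptive field on the zero-padded input at this output position is [3 0 4]. Elementwise product with the kernel and sum: 3·-2 + 0·1 + 4·-2.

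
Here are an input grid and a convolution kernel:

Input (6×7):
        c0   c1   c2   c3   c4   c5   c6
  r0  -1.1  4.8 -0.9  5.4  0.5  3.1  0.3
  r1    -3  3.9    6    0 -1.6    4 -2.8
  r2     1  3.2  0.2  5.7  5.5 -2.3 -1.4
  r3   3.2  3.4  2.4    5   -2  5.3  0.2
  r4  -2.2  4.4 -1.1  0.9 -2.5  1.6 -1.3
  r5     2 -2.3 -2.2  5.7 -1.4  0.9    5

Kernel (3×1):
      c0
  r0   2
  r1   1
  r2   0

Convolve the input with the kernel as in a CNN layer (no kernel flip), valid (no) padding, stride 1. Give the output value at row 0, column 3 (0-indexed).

10.8

The receptive field on the input at this output position is [5.4 / 0 / 5.7]. Elementwise product with the kernel and sum: 5.4·2 + 0·1.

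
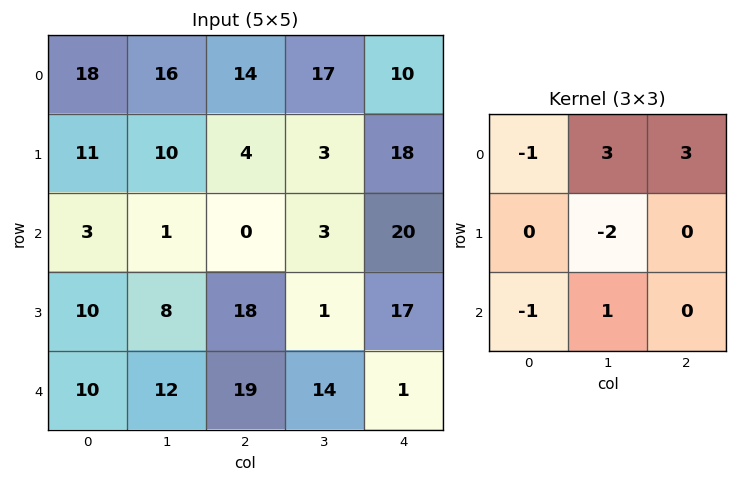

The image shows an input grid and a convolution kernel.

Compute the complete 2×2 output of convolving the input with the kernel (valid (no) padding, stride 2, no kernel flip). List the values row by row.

Output[0,0]: The receptive field on the input at this output position is [18 16 14 / 11 10 4 / 3 1 0]. Elementwise product with the kernel and sum: 18·-1 + 16·3 + 14·3 + 10·-2 + 3·-1 + 1·1.

50 64
-14 62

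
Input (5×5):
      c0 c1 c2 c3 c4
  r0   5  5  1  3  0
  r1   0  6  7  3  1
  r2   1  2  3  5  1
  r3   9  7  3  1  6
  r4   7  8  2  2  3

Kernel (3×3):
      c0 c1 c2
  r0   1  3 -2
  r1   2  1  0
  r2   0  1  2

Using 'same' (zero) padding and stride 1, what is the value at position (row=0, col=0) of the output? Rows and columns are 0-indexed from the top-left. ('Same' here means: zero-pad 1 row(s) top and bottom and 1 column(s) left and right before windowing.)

The receptive field on the zero-padded input at this output position is [0 0 0 / 0 5 5 / 0 0 6]. Elementwise product with the kernel and sum: 0·1 + 0·3 + 0·-2 + 0·2 + 5·1 + 0·1 + 6·2.

17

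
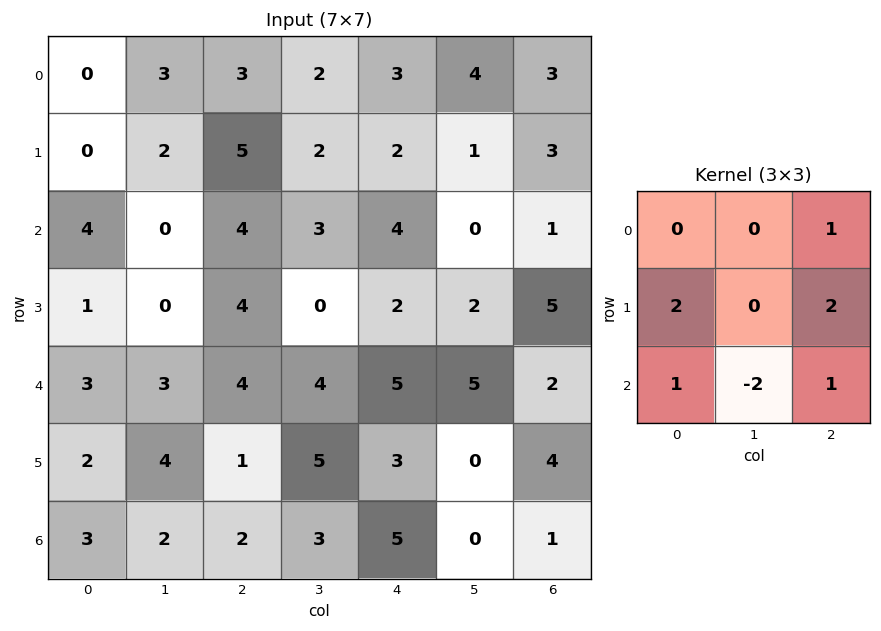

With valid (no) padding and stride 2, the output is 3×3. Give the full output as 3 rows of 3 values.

21 19 18
15 17 12
11 14 22

Output[0,0]: The receptive field on the input at this output position is [0 3 3 / 0 2 5 / 4 0 4]. Elementwise product with the kernel and sum: 3·1 + 0·2 + 5·2 + 4·1 + 0·-2 + 4·1.
Output[0,1]: The receptive field on the input at this output position is [3 2 3 / 5 2 2 / 4 3 4]. Elementwise product with the kernel and sum: 3·1 + 5·2 + 2·2 + 4·1 + 3·-2 + 4·1.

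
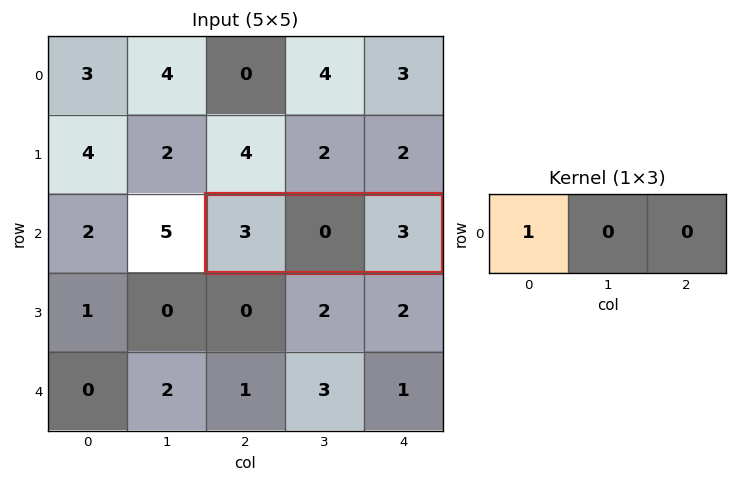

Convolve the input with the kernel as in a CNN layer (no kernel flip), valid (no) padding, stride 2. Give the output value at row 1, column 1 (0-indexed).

The receptive field on the input at this output position is [3 0 3]. Elementwise product with the kernel and sum: 3·1.

3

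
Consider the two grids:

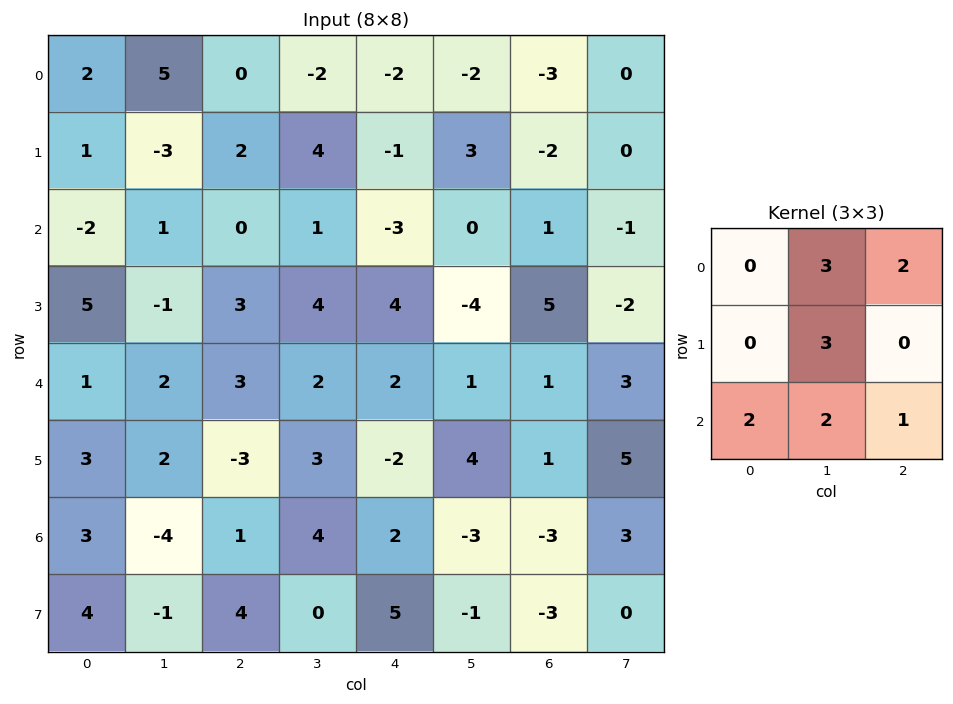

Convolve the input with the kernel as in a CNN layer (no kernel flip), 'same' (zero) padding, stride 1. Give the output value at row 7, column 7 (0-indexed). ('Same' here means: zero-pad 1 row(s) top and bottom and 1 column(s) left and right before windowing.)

9

The receptive field on the zero-padded input at this output position is [-3 3 0 / -3 0 0 / 0 0 0]. Elementwise product with the kernel and sum: 3·3 + 0·2 + 0·3 + 0·2 + 0·2 + 0·1.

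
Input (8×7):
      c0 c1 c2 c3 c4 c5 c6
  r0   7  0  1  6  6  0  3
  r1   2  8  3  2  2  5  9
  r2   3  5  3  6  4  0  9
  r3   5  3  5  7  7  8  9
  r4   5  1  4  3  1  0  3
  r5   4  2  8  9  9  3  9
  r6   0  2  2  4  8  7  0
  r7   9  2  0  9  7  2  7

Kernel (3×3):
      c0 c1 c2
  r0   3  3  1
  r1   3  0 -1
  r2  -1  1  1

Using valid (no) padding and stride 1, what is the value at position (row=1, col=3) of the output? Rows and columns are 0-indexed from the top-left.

The receptive field on the input at this output position is [2 2 5 / 6 4 0 / 7 7 8]. Elementwise product with the kernel and sum: 2·3 + 2·3 + 5·1 + 6·3 + 0·-1 + 7·-1 + 7·1 + 8·1.

43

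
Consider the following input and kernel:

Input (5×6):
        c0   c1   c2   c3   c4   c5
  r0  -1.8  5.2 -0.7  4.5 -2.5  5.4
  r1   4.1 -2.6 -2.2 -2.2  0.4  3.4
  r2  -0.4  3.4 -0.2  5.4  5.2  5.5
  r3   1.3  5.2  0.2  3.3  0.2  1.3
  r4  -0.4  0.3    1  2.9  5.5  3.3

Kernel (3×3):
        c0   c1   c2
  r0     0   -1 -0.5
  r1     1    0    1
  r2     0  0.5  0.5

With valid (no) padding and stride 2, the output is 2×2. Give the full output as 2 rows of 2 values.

-1.35 0.25
-1.15 -3.4

Output[0,0]: The receptive field on the input at this output position is [-1.8 5.2 -0.7 / 4.1 -2.6 -2.2 / -0.4 3.4 -0.2]. Elementwise product with the kernel and sum: 5.2·-1 + -0.7·-0.5 + 4.1·1 + -2.2·1 + 3.4·0.5 + -0.2·0.5.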